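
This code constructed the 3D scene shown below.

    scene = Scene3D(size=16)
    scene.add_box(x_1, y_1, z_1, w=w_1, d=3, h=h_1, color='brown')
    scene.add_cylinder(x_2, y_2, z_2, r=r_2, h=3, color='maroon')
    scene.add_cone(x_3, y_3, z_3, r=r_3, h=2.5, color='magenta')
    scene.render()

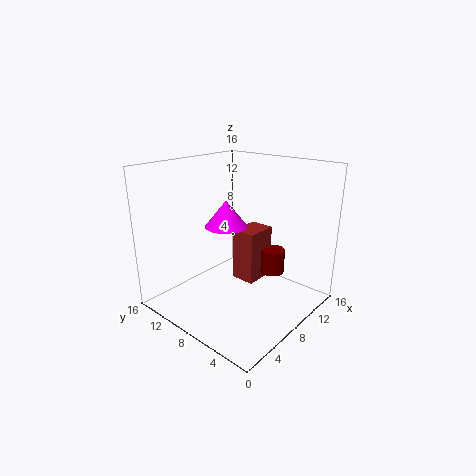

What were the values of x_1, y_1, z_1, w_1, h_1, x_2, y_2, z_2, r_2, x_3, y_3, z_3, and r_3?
x_1 = 10.5
y_1 = 8
z_1 = 1
w_1 = 4
h_1 = 6.5
x_2 = 13.5
y_2 = 7
z_2 = 2
r_2 = 1.5
x_3 = 4
y_3 = 6
z_3 = 11
r_3 = 2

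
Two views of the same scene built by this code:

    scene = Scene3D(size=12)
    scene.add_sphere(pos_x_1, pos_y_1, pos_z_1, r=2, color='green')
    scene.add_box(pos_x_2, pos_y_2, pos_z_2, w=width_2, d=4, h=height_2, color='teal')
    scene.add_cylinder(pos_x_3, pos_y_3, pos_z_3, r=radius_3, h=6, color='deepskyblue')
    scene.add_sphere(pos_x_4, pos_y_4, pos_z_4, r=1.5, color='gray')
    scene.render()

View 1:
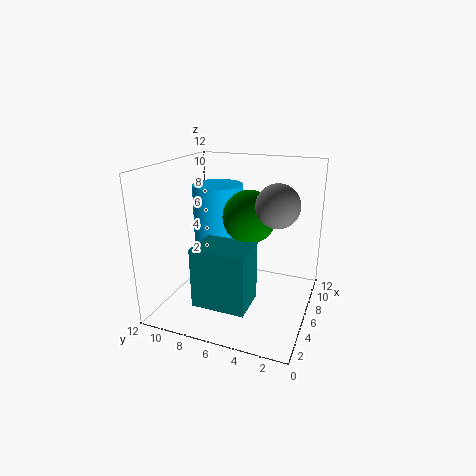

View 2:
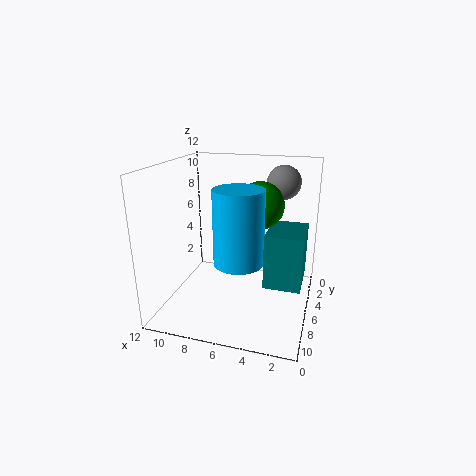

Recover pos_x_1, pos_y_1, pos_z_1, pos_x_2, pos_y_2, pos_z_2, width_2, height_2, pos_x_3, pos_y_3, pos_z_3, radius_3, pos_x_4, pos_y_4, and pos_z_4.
pos_x_1 = 4.5; pos_y_1 = 4.5; pos_z_1 = 8.5; pos_x_2 = 0.5; pos_y_2 = 3.5; pos_z_2 = 2.5; width_2 = 3; height_2 = 4.5; pos_x_3 = 5.5; pos_y_3 = 7.5; pos_z_3 = 4.5; radius_3 = 2; pos_x_4 = 3; pos_y_4 = 2; pos_z_4 = 10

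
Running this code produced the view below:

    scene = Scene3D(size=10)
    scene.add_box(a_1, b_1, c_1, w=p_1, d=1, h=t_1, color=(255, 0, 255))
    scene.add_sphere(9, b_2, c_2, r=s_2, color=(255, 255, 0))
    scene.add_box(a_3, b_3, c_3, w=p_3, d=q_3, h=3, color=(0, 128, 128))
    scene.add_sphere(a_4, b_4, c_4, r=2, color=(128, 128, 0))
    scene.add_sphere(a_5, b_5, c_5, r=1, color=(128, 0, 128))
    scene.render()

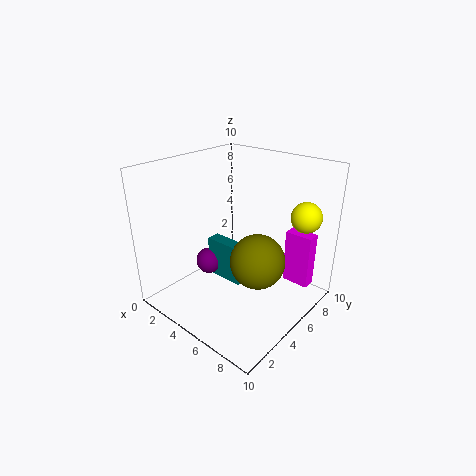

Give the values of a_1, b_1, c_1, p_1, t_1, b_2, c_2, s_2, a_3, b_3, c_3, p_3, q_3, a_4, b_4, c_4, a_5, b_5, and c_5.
a_1 = 7
b_1 = 8
c_1 = 1
p_1 = 2
t_1 = 4
b_2 = 7
c_2 = 7
s_2 = 1
a_3 = 2
b_3 = 5
c_3 = 1
p_3 = 3
q_3 = 1
a_4 = 6
b_4 = 6
c_4 = 3
a_5 = 2
b_5 = 5
c_5 = 2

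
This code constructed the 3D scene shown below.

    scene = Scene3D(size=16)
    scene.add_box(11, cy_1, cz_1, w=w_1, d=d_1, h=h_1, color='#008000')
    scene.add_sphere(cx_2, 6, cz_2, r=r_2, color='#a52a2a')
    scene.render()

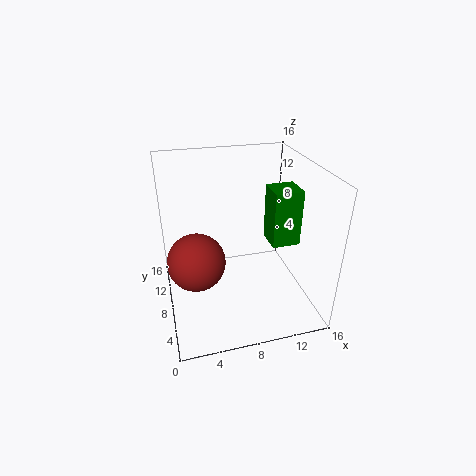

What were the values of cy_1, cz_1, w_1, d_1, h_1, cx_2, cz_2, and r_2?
cy_1 = 5, cz_1 = 8, w_1 = 3, d_1 = 3, h_1 = 6, cx_2 = 3, cz_2 = 7, r_2 = 3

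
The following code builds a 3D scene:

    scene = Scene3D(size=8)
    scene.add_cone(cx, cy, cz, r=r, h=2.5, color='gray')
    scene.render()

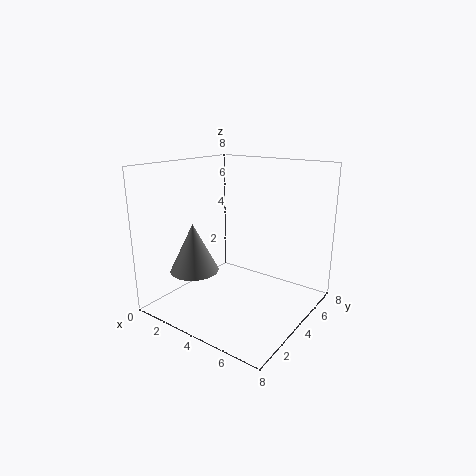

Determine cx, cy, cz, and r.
cx = 3; cy = 1.5; cz = 2.75; r = 1.25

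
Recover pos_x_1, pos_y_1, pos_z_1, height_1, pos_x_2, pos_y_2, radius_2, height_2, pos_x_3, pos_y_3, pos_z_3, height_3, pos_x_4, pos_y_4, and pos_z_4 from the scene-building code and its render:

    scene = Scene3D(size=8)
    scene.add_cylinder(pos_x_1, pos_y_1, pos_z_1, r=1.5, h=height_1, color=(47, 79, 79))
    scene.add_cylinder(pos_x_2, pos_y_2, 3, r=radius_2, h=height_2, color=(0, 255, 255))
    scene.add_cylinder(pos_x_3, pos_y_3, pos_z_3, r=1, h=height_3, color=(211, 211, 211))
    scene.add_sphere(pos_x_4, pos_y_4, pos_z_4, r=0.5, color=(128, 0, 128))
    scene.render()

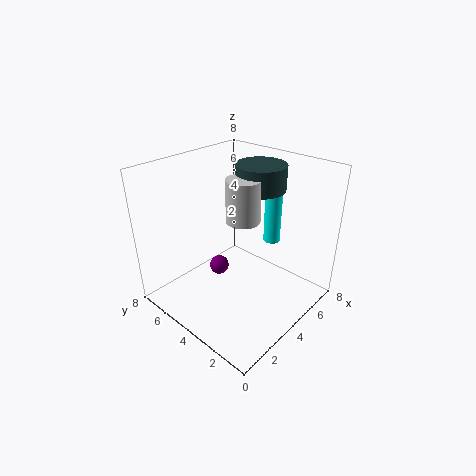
pos_x_1 = 6.5
pos_y_1 = 4.5
pos_z_1 = 6
height_1 = 1.5
pos_x_2 = 6.5
pos_y_2 = 3.5
radius_2 = 0.5
height_2 = 4
pos_x_3 = 5
pos_y_3 = 4.5
pos_z_3 = 4.5
height_3 = 2.5
pos_x_4 = 2.5
pos_y_4 = 4
pos_z_4 = 3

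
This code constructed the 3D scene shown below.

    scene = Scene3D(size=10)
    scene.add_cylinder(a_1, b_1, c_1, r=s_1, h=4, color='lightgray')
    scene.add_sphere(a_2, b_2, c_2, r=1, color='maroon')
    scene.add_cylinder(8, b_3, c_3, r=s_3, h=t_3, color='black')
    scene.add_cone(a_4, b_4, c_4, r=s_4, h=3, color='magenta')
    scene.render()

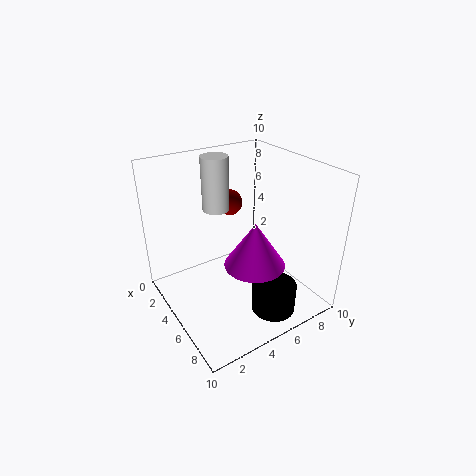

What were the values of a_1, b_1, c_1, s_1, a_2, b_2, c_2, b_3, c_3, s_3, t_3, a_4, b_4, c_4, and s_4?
a_1 = 2
b_1 = 5
c_1 = 6
s_1 = 1
a_2 = 1.5
b_2 = 6.5
c_2 = 6
b_3 = 6
c_3 = 0.5
s_3 = 1.5
t_3 = 2
a_4 = 7
b_4 = 5
c_4 = 4
s_4 = 2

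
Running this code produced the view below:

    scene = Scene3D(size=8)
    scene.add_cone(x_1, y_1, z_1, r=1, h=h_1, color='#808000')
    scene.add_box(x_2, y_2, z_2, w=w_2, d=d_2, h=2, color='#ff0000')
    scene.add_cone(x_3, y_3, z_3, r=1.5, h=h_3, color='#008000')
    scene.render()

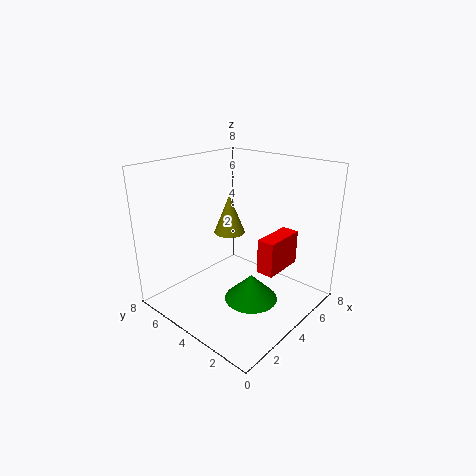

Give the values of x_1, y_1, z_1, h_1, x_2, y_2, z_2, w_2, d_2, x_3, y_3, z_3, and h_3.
x_1 = 6
y_1 = 6.5
z_1 = 3
h_1 = 2.5
x_2 = 4.5
y_2 = 2
z_2 = 2
w_2 = 2.5
d_2 = 1
x_3 = 4
y_3 = 3
z_3 = 0.5
h_3 = 1.5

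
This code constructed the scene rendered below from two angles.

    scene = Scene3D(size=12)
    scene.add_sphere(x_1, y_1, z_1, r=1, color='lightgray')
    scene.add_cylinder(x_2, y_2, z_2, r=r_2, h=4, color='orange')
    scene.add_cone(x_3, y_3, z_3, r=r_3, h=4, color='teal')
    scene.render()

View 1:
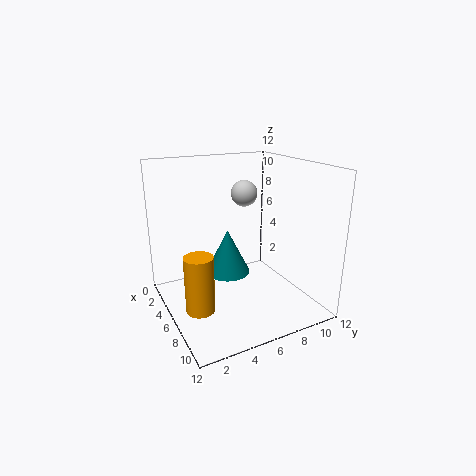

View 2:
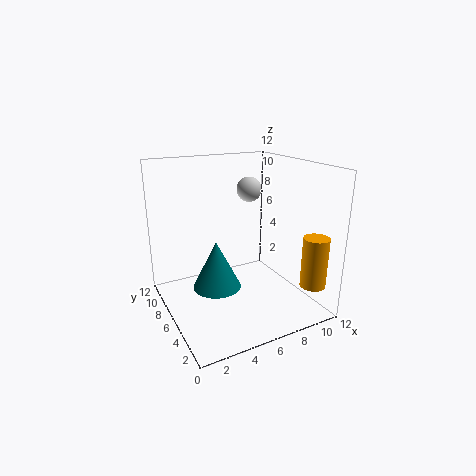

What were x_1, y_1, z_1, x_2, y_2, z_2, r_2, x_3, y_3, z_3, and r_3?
x_1 = 7, y_1 = 6, z_1 = 10, x_2 = 10, y_2 = 1, z_2 = 3, r_2 = 1, x_3 = 4, y_3 = 6, z_3 = 2, r_3 = 2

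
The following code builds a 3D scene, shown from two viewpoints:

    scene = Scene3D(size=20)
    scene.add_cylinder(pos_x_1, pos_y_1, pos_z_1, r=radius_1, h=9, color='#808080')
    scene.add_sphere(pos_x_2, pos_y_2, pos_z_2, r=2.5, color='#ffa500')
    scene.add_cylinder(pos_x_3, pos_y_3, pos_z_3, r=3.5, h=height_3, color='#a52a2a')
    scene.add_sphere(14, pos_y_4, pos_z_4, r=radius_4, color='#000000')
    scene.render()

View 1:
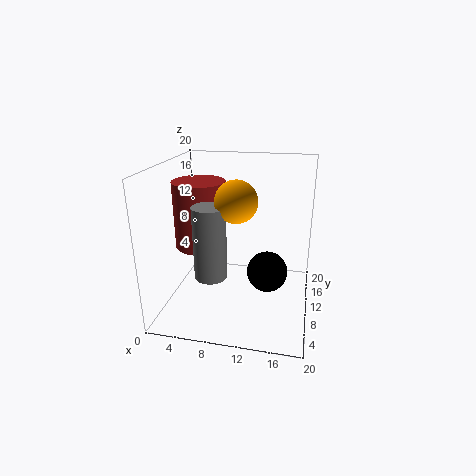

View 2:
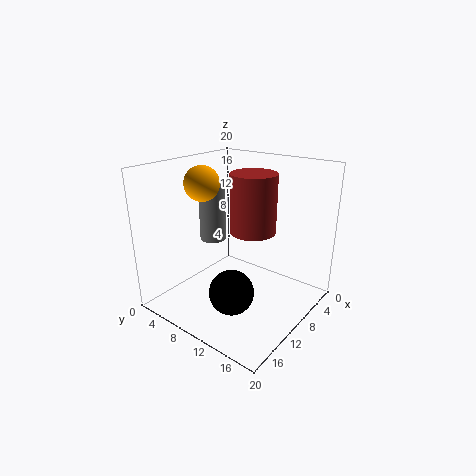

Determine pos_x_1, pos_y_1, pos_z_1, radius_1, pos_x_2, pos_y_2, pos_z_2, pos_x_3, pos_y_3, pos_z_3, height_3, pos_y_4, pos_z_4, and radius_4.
pos_x_1 = 8
pos_y_1 = 3.5
pos_z_1 = 7.5
radius_1 = 2
pos_x_2 = 11
pos_y_2 = 4.5
pos_z_2 = 17
pos_x_3 = 5
pos_y_3 = 9
pos_z_3 = 9
height_3 = 9
pos_y_4 = 12
pos_z_4 = 4
radius_4 = 3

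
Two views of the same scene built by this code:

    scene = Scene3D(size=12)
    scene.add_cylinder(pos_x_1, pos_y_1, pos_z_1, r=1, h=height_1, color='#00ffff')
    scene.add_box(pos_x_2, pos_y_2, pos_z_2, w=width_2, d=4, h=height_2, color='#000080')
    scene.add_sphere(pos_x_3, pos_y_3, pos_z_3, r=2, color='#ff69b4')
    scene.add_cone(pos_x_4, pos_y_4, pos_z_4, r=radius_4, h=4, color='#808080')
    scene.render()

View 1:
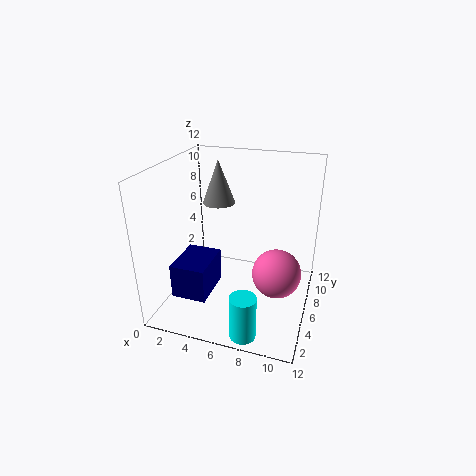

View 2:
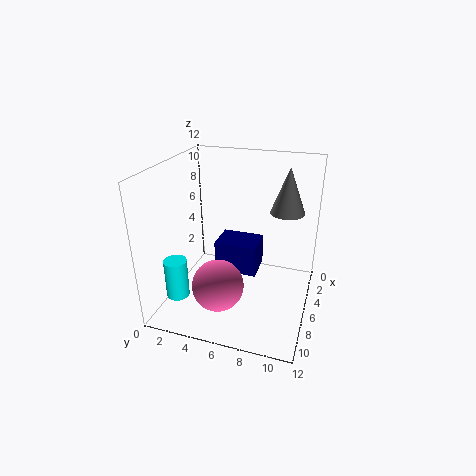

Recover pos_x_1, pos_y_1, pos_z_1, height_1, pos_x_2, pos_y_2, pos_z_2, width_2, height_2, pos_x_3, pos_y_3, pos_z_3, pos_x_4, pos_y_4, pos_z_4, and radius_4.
pos_x_1 = 8, pos_y_1 = 1, pos_z_1 = 0.5, height_1 = 3.5, pos_x_2 = 1, pos_y_2 = 3, pos_z_2 = 1, width_2 = 3, height_2 = 3, pos_x_3 = 9.5, pos_y_3 = 5.5, pos_z_3 = 3.5, pos_x_4 = 3, pos_y_4 = 9.5, pos_z_4 = 7.5, radius_4 = 1.5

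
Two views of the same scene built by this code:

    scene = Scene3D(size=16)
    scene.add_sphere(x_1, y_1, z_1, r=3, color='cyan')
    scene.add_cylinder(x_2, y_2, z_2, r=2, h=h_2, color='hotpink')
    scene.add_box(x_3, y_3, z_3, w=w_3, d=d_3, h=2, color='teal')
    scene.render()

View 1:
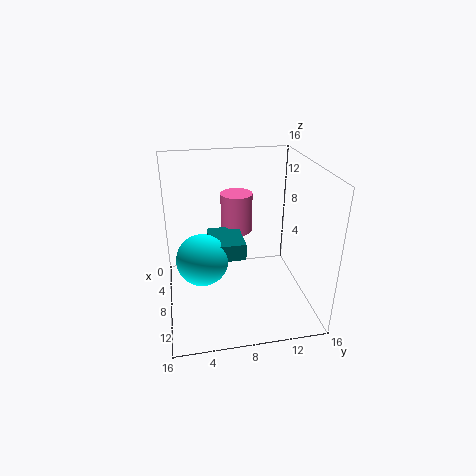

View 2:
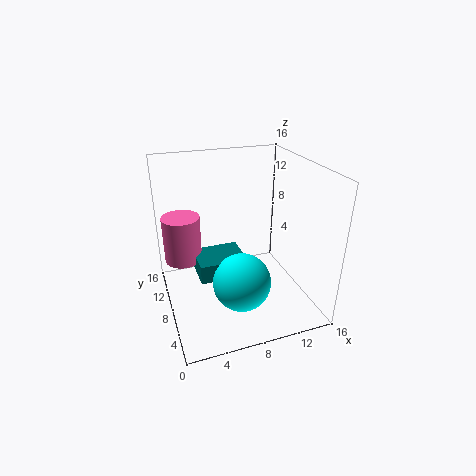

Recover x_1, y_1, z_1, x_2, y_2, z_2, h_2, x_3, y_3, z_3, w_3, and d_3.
x_1 = 7, y_1 = 4, z_1 = 5, x_2 = 2, y_2 = 9, z_2 = 6, h_2 = 5, x_3 = 3, y_3 = 5, z_3 = 5, w_3 = 5, d_3 = 4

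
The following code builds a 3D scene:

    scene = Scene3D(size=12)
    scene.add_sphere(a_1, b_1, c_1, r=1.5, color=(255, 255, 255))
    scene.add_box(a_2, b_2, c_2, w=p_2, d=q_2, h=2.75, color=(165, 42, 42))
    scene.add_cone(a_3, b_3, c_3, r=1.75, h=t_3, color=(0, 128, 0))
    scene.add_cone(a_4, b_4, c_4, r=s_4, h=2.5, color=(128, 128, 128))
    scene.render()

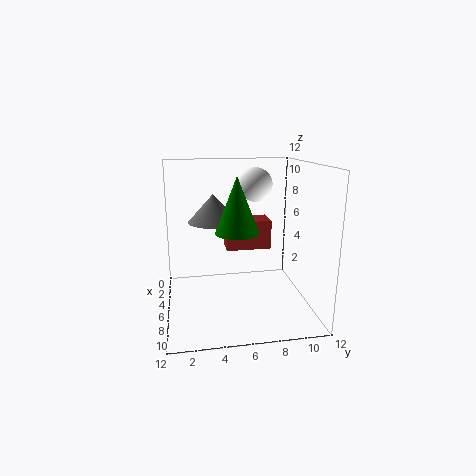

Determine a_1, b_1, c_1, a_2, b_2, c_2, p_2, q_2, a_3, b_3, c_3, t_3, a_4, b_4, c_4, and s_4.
a_1 = 3.5
b_1 = 8
c_1 = 10
a_2 = 0.5
b_2 = 5.5
c_2 = 3.75
p_2 = 2.5
q_2 = 4.25
a_3 = 7
b_3 = 5.75
c_3 = 6.75
t_3 = 4.5
a_4 = 3.25
b_4 = 4.25
c_4 = 6.75
s_4 = 2.25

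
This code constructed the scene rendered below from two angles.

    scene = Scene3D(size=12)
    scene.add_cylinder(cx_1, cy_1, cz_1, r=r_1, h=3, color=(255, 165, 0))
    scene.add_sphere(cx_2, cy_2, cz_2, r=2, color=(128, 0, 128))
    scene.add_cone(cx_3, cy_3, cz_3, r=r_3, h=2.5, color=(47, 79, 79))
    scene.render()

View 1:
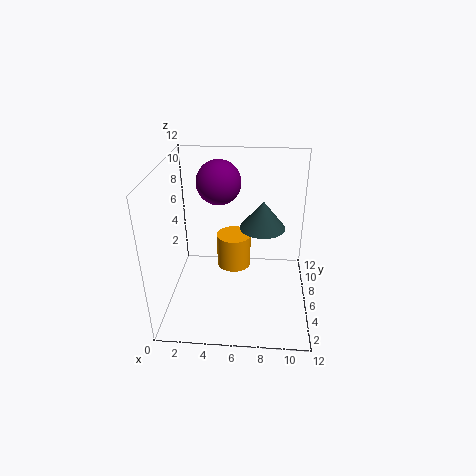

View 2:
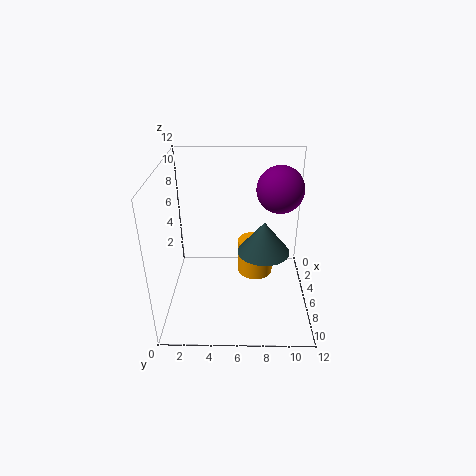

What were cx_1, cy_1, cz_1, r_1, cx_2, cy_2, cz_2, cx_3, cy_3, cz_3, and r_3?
cx_1 = 5.5, cy_1 = 7.5, cz_1 = 2.5, r_1 = 1.5, cx_2 = 4, cy_2 = 9.5, cz_2 = 9.5, cx_3 = 8, cy_3 = 8, cz_3 = 6, r_3 = 2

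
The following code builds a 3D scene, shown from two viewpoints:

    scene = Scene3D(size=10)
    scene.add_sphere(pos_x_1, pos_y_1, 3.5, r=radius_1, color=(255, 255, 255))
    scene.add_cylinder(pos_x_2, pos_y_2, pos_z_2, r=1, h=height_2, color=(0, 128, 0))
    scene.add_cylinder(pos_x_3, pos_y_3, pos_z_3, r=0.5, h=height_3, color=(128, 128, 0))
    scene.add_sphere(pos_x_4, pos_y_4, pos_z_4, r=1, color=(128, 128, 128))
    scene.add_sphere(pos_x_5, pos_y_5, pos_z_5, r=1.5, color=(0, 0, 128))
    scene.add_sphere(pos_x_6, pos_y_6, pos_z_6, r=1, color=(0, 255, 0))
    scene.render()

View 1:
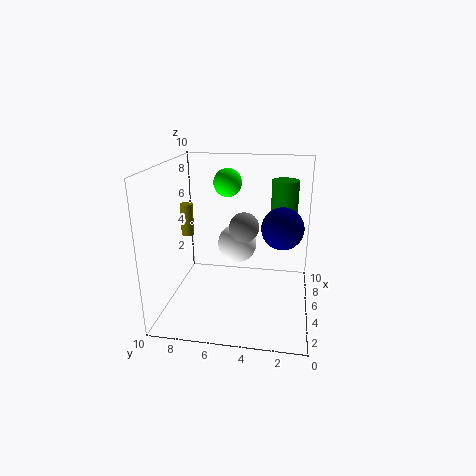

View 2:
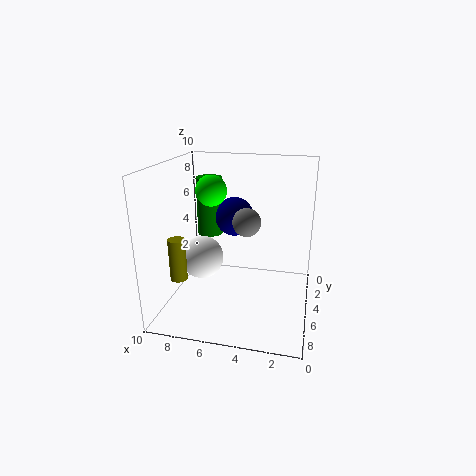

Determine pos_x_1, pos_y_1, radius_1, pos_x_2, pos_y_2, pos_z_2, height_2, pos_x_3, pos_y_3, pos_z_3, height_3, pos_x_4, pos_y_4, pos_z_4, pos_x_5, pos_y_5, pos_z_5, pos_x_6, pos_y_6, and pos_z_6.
pos_x_1 = 7.5
pos_y_1 = 5.5
radius_1 = 1.5
pos_x_2 = 8
pos_y_2 = 2
pos_z_2 = 4
height_2 = 4.5
pos_x_3 = 7.5
pos_y_3 = 9.5
pos_z_3 = 4
height_3 = 2.5
pos_x_4 = 4.5
pos_y_4 = 4.5
pos_z_4 = 6
pos_x_5 = 6
pos_y_5 = 2
pos_z_5 = 5.5
pos_x_6 = 6.5
pos_y_6 = 6
pos_z_6 = 8.5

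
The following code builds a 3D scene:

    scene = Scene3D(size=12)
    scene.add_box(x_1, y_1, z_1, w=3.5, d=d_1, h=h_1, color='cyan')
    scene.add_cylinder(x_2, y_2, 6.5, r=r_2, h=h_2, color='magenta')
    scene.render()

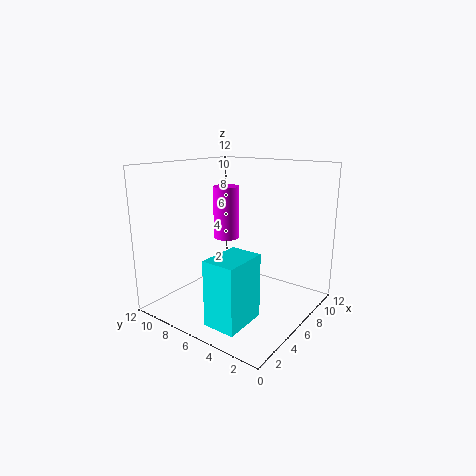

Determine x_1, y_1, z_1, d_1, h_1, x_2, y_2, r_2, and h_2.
x_1 = 0.5
y_1 = 2.5
z_1 = 1
d_1 = 2.5
h_1 = 5
x_2 = 4.5
y_2 = 6
r_2 = 1
h_2 = 4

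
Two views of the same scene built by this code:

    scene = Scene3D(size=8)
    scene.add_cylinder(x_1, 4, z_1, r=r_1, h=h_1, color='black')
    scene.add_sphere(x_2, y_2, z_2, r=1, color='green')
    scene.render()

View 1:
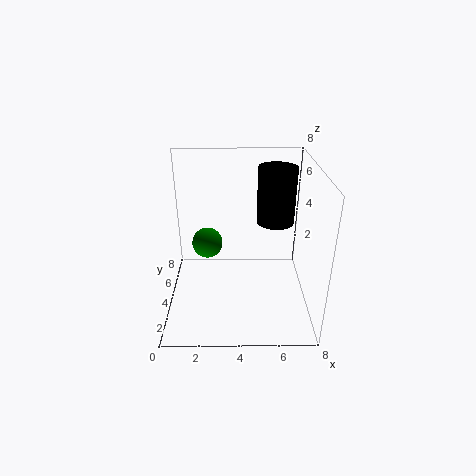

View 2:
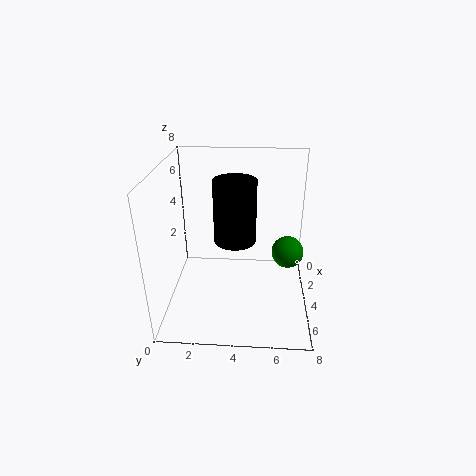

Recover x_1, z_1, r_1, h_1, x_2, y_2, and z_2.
x_1 = 6
z_1 = 5
r_1 = 1
h_1 = 3
x_2 = 2
y_2 = 7
z_2 = 2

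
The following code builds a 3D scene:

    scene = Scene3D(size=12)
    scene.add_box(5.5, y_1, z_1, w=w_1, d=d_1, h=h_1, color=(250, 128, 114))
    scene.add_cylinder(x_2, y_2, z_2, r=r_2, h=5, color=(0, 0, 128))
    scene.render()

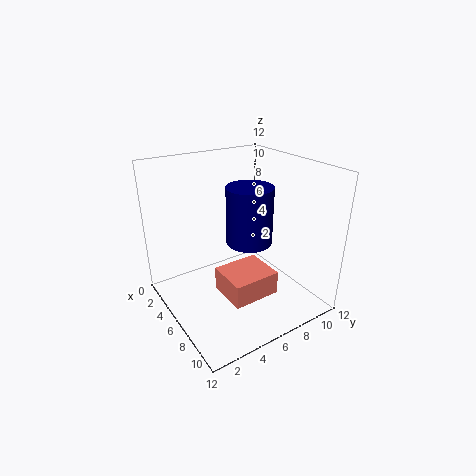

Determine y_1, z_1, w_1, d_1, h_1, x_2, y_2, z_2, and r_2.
y_1 = 4, z_1 = 1.5, w_1 = 3.5, d_1 = 4, h_1 = 2, x_2 = 5.5, y_2 = 7.5, z_2 = 5, r_2 = 2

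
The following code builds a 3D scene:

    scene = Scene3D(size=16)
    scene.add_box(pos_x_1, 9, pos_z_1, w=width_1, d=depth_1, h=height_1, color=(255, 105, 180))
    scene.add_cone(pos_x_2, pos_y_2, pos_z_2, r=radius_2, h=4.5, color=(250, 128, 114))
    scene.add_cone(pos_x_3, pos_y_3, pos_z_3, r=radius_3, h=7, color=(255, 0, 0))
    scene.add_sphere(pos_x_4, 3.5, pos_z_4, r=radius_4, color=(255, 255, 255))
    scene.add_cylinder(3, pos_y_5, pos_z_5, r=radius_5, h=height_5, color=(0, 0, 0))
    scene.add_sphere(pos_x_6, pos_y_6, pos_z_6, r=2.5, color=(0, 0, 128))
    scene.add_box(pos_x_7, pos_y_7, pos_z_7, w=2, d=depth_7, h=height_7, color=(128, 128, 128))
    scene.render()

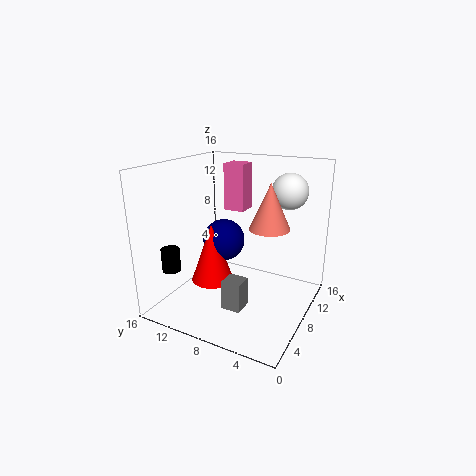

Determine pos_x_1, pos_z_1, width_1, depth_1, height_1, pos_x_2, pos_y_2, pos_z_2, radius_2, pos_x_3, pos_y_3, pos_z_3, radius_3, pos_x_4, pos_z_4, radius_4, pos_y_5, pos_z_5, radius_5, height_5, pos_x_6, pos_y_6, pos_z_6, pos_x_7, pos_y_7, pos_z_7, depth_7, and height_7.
pos_x_1 = 11; pos_z_1 = 10; width_1 = 2.5; depth_1 = 2.5; height_1 = 5.5; pos_x_2 = 6; pos_y_2 = 3.5; pos_z_2 = 10.5; radius_2 = 2; pos_x_3 = 8; pos_y_3 = 11.5; pos_z_3 = 2; radius_3 = 2.5; pos_x_4 = 11.5; pos_z_4 = 13; radius_4 = 2; pos_y_5 = 13.5; pos_z_5 = 5; radius_5 = 1; height_5 = 2.5; pos_x_6 = 10; pos_y_6 = 11; pos_z_6 = 6.5; pos_x_7 = 2.5; pos_y_7 = 5; pos_z_7 = 2.5; depth_7 = 2; height_7 = 3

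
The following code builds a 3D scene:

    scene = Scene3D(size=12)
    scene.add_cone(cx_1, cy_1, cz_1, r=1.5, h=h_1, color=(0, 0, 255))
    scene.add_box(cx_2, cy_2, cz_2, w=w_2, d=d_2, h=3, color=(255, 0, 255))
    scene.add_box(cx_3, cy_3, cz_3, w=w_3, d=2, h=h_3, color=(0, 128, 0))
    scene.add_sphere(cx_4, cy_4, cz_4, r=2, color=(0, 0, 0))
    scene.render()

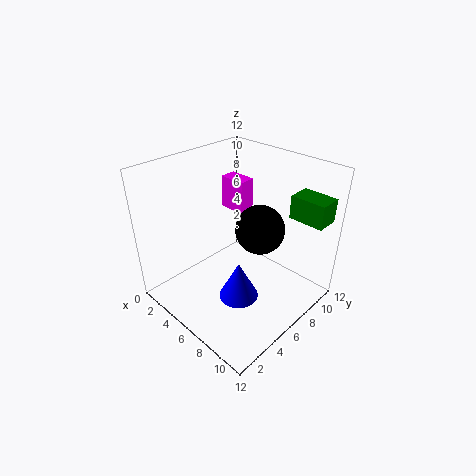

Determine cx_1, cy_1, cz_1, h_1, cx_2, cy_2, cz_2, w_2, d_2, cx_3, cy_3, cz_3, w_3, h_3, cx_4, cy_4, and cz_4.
cx_1 = 8.5
cy_1 = 3.5
cz_1 = 3
h_1 = 3
cx_2 = 1.5
cy_2 = 8.5
cz_2 = 6.5
w_2 = 2.5
d_2 = 1.5
cx_3 = 8.5
cy_3 = 9.5
cz_3 = 7.5
w_3 = 3
h_3 = 2
cx_4 = 7.5
cy_4 = 7
cz_4 = 7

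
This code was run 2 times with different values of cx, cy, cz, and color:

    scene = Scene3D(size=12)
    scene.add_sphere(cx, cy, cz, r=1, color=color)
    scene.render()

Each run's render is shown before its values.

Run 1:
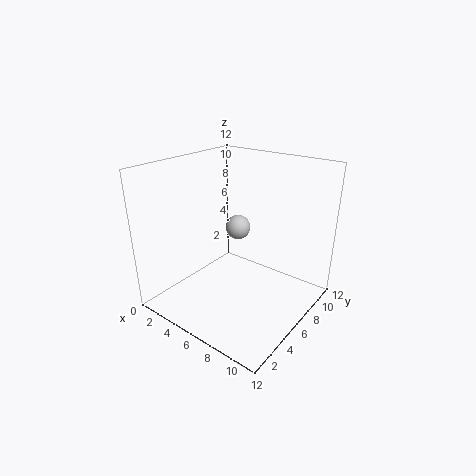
cx = 6; cy = 6; cz = 7; color = 'lightgray'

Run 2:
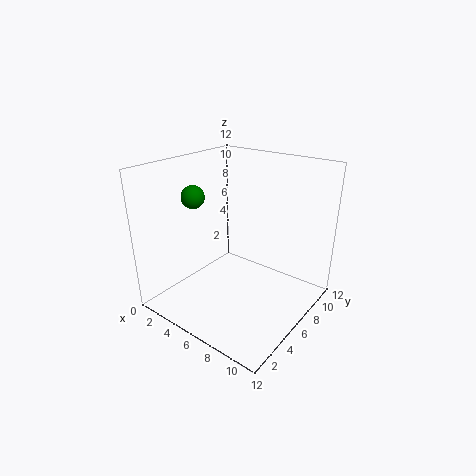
cx = 2; cy = 5; cz = 9; color = 'green'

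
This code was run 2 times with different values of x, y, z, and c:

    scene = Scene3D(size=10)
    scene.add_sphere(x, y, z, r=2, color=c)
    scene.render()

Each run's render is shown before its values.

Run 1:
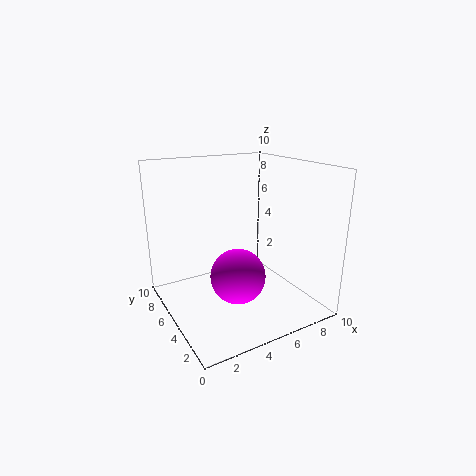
x = 5; y = 5; z = 2; c = 'magenta'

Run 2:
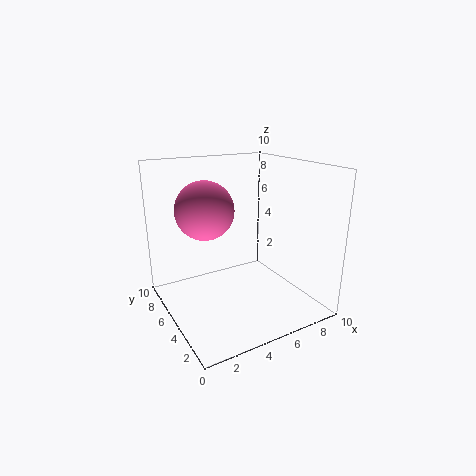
x = 3; y = 6; z = 7; c = 'hotpink'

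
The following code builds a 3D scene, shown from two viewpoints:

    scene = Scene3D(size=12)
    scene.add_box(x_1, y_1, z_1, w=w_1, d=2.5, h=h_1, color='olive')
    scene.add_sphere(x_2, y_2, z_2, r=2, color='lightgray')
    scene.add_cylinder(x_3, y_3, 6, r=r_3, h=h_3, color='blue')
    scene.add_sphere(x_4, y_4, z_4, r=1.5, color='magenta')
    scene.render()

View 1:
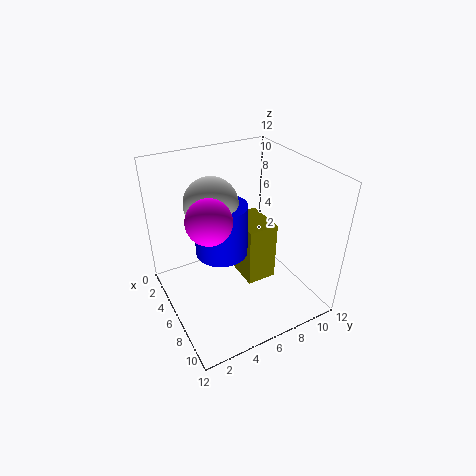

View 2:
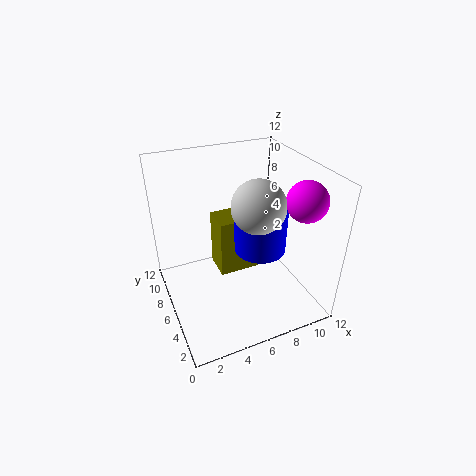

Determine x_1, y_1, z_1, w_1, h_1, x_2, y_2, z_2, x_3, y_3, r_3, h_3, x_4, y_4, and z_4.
x_1 = 4.5; y_1 = 6; z_1 = 2.5; w_1 = 3.5; h_1 = 5; x_2 = 6.5; y_2 = 3.5; z_2 = 10; x_3 = 7; y_3 = 4; r_3 = 2; h_3 = 4; x_4 = 9.5; y_4 = 2; z_4 = 10.5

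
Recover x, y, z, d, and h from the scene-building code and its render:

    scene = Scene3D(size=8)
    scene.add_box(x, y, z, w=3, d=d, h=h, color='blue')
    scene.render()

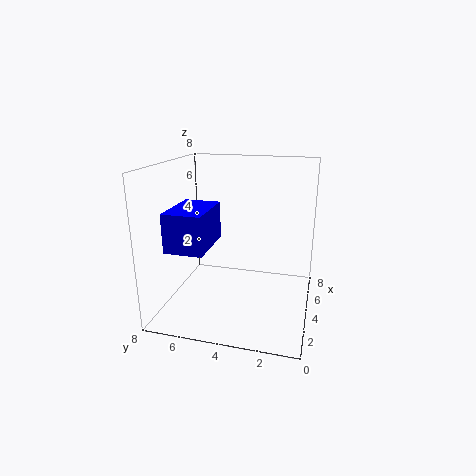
x = 1
y = 5
z = 4
d = 2
h = 2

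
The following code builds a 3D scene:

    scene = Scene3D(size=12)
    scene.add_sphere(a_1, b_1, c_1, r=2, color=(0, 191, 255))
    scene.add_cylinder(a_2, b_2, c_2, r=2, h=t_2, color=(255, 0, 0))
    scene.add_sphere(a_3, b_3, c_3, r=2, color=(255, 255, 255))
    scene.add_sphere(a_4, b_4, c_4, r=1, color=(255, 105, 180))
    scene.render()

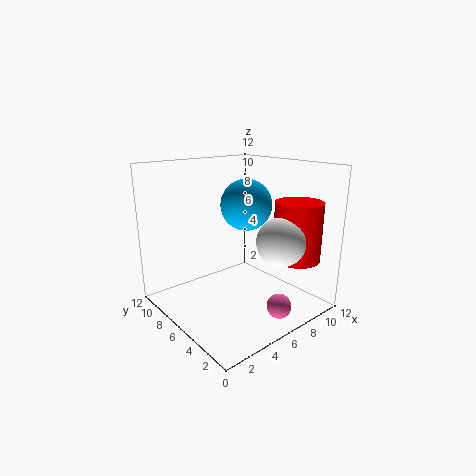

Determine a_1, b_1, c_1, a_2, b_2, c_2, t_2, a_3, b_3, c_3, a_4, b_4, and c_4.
a_1 = 6, b_1 = 5, c_1 = 9, a_2 = 10, b_2 = 3, c_2 = 4, t_2 = 5, a_3 = 8, b_3 = 3, c_3 = 6, a_4 = 7, b_4 = 2, c_4 = 1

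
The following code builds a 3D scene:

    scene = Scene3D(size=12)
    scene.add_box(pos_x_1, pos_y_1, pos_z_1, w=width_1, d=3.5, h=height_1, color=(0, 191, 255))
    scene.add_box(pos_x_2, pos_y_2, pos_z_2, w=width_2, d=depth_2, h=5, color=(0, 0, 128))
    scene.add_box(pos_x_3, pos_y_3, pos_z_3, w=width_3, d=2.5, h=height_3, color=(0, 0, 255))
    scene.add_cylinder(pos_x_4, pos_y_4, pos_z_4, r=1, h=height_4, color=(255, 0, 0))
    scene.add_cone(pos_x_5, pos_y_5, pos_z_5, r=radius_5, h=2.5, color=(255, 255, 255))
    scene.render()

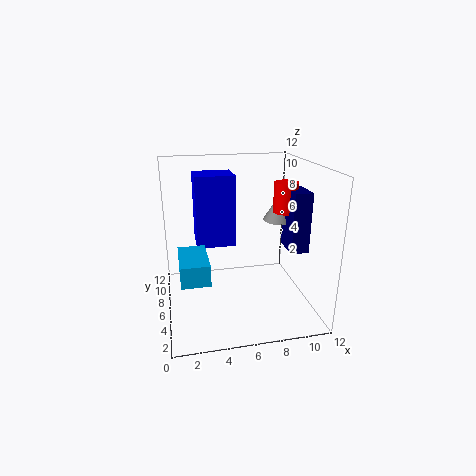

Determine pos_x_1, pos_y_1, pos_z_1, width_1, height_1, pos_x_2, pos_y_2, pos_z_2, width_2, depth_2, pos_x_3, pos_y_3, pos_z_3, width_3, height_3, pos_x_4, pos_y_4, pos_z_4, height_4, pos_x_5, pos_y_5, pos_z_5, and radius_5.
pos_x_1 = 1
pos_y_1 = 0.5
pos_z_1 = 5
width_1 = 2
height_1 = 1.5
pos_x_2 = 10
pos_y_2 = 4
pos_z_2 = 5
width_2 = 1.5
depth_2 = 2.5
pos_x_3 = 2.5
pos_y_3 = 4.5
pos_z_3 = 6
width_3 = 3
height_3 = 5.5
pos_x_4 = 10
pos_y_4 = 6
pos_z_4 = 8
height_4 = 2.5
pos_x_5 = 10
pos_y_5 = 7
pos_z_5 = 7
radius_5 = 1.5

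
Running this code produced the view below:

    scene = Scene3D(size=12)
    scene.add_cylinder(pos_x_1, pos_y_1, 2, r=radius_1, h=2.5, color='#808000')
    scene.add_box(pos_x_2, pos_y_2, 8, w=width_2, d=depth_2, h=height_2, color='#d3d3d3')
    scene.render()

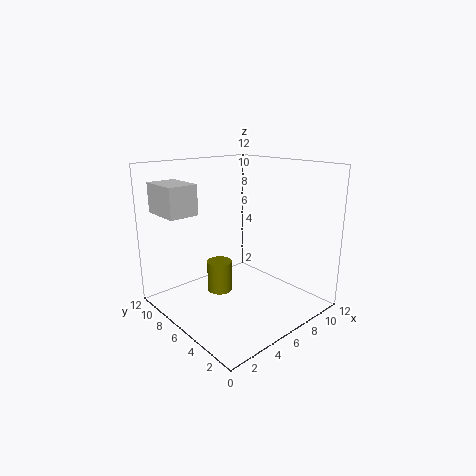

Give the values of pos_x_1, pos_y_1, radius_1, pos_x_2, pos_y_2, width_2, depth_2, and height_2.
pos_x_1 = 4, pos_y_1 = 6, radius_1 = 1, pos_x_2 = 1, pos_y_2 = 8, width_2 = 2.5, depth_2 = 3.5, height_2 = 2.5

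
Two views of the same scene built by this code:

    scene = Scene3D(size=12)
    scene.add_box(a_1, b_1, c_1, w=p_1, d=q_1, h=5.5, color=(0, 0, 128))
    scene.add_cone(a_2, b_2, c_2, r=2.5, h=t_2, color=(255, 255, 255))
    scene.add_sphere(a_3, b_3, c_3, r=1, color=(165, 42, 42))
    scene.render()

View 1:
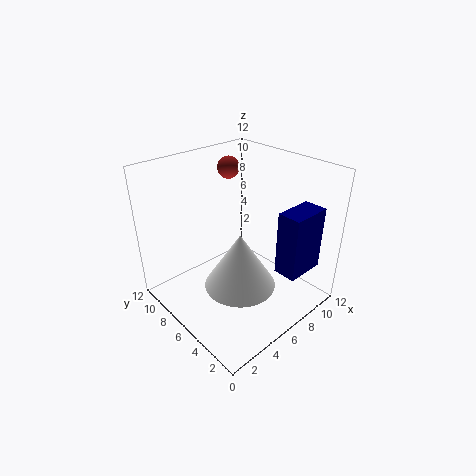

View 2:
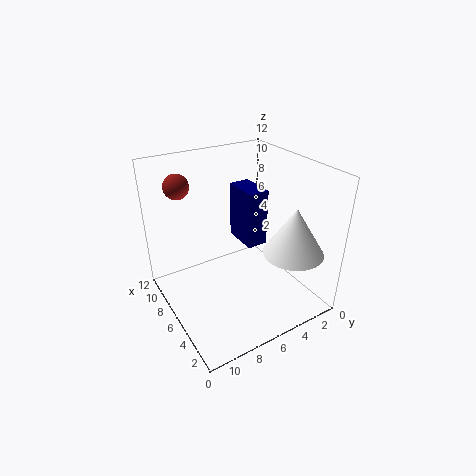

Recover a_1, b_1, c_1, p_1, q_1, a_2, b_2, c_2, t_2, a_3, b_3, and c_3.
a_1 = 8
b_1 = 1.5
c_1 = 3
p_1 = 3.5
q_1 = 2
a_2 = 3
b_2 = 2.5
c_2 = 5
t_2 = 4
a_3 = 8.5
b_3 = 10
c_3 = 10.5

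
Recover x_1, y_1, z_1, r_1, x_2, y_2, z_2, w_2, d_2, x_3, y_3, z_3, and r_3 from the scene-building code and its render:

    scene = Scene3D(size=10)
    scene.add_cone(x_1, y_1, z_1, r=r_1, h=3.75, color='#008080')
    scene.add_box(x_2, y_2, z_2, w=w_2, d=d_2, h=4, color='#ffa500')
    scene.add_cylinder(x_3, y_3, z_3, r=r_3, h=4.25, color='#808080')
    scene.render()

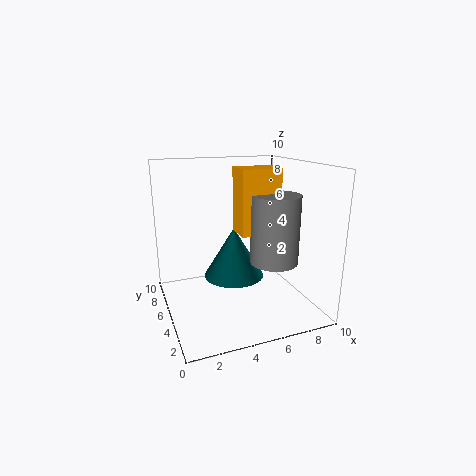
x_1 = 5.25
y_1 = 6.5
z_1 = 1.5
r_1 = 2.25
x_2 = 4.25
y_2 = 2.25
z_2 = 6
w_2 = 2.5
d_2 = 1.75
x_3 = 6.25
y_3 = 2
z_3 = 4.25
r_3 = 1.5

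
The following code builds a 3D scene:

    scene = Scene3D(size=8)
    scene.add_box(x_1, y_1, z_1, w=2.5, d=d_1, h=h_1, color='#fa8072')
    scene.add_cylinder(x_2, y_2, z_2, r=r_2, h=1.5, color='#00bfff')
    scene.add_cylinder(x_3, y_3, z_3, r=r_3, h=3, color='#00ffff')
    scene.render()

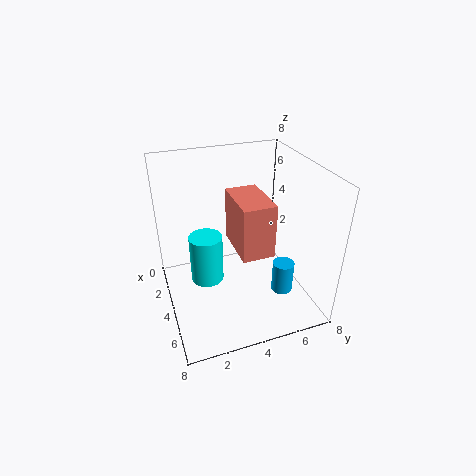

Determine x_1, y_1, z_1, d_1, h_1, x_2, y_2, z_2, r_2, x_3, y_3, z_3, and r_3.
x_1 = 5
y_1 = 3
z_1 = 5
d_1 = 1.5
h_1 = 2.5
x_2 = 7.5
y_2 = 5
z_2 = 3
r_2 = 0.5
x_3 = 2.5
y_3 = 2.5
z_3 = 0.5
r_3 = 1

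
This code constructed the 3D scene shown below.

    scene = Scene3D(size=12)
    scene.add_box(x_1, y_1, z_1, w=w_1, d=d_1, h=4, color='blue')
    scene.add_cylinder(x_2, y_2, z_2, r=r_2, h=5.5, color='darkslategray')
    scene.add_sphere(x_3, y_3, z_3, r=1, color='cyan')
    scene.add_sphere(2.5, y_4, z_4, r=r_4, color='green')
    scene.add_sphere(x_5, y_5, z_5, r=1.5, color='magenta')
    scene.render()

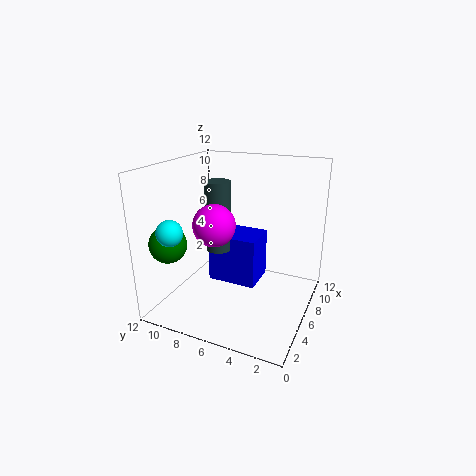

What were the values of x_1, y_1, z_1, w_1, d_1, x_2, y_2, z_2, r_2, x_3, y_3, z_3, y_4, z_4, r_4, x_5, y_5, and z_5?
x_1 = 4.5, y_1 = 4, z_1 = 2.5, w_1 = 3, d_1 = 4, x_2 = 4.5, y_2 = 7, z_2 = 5.5, r_2 = 1, x_3 = 1.5, y_3 = 9.5, z_3 = 7.5, y_4 = 10.5, z_4 = 6, r_4 = 1.5, x_5 = 2, y_5 = 6, z_5 = 8.5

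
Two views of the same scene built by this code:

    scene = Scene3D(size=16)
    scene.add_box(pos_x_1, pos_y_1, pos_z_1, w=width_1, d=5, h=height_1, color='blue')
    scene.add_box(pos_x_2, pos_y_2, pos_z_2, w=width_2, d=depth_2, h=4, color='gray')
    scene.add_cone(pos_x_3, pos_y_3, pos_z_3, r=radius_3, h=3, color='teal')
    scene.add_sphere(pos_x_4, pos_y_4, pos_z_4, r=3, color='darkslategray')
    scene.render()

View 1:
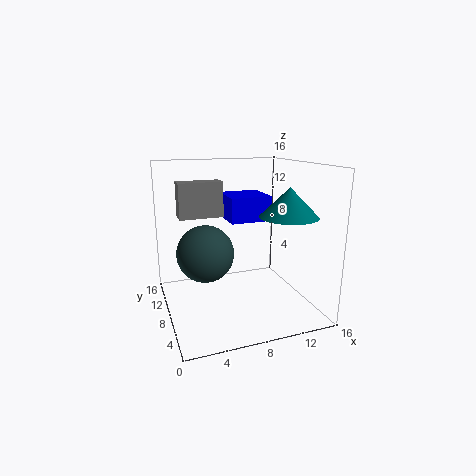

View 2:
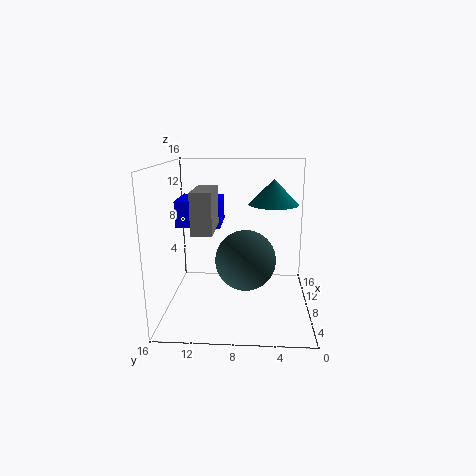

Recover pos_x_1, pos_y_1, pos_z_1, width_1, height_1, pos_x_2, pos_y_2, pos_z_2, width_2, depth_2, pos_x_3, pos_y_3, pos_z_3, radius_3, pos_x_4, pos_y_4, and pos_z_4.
pos_x_1 = 8, pos_y_1 = 10, pos_z_1 = 9, width_1 = 5, height_1 = 3, pos_x_2 = 2, pos_y_2 = 10, pos_z_2 = 10, width_2 = 5, depth_2 = 2, pos_x_3 = 12, pos_y_3 = 4, pos_z_3 = 11, radius_3 = 3, pos_x_4 = 4, pos_y_4 = 7, pos_z_4 = 7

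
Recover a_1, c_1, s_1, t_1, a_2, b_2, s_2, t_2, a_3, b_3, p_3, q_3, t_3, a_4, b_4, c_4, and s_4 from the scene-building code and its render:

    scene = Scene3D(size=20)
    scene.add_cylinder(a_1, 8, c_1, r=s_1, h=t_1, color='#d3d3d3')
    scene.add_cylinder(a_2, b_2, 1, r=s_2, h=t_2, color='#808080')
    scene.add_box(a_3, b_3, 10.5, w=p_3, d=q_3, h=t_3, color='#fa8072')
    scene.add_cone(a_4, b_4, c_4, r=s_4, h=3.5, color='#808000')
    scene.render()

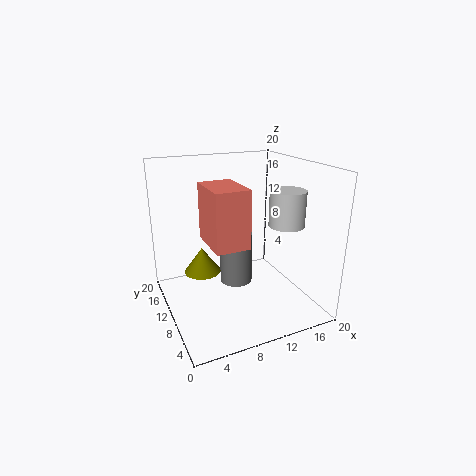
a_1 = 16.5, c_1 = 11.5, s_1 = 2.5, t_1 = 5, a_2 = 11.5, b_2 = 14, s_2 = 2.5, t_2 = 8, a_3 = 5, b_3 = 5, p_3 = 4.5, q_3 = 6.5, t_3 = 7.5, a_4 = 5, b_4 = 11, c_4 = 5.5, s_4 = 2.5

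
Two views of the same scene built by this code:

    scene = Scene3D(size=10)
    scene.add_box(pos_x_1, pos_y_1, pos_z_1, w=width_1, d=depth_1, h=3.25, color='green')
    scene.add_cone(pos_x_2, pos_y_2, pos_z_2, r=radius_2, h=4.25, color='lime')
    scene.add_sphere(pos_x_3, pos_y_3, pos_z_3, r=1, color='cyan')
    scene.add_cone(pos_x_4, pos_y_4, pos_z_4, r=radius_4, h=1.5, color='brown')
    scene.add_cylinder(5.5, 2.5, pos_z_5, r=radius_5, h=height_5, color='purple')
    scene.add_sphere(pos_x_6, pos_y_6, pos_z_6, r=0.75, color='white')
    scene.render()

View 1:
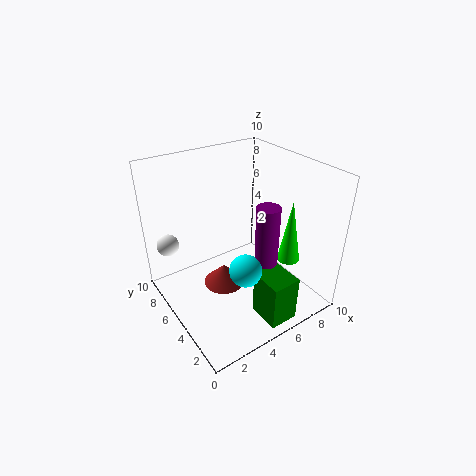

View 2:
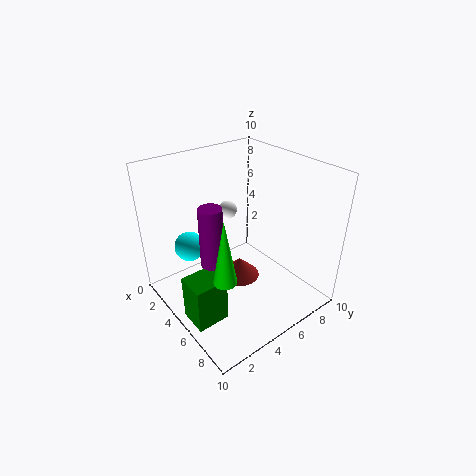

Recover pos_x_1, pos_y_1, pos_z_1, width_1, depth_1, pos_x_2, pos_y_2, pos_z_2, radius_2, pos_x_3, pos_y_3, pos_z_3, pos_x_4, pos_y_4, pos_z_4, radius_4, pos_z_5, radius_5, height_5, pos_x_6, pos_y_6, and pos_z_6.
pos_x_1 = 4.75; pos_y_1 = 0.5; pos_z_1 = 0.25; width_1 = 2; depth_1 = 2.25; pos_x_2 = 7.25; pos_y_2 = 2.25; pos_z_2 = 4; radius_2 = 0.75; pos_x_3 = 3.5; pos_y_3 = 2; pos_z_3 = 4.75; pos_x_4 = 4.25; pos_y_4 = 5.75; pos_z_4 = 1; radius_4 = 1.5; pos_z_5 = 4.25; radius_5 = 0.75; height_5 = 4; pos_x_6 = 0.75; pos_y_6 = 7.25; pos_z_6 = 4.75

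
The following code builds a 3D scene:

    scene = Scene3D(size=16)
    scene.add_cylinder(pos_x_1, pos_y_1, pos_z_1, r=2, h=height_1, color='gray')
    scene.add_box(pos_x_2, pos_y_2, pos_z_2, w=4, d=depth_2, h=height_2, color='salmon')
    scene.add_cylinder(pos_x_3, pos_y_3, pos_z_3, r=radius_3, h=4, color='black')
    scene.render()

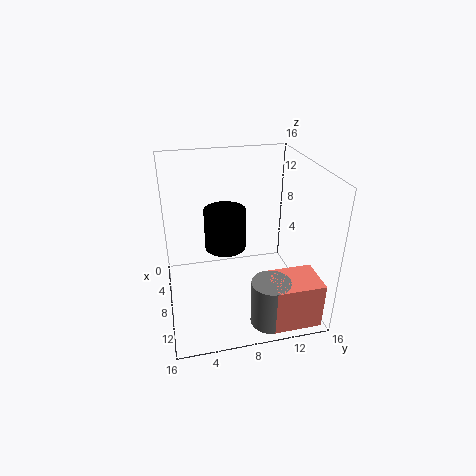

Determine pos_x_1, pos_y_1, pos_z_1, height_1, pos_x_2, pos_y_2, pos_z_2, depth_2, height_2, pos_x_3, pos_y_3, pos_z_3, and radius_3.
pos_x_1 = 14, pos_y_1 = 10, pos_z_1 = 1, height_1 = 5, pos_x_2 = 12, pos_y_2 = 10, pos_z_2 = 1, depth_2 = 5, height_2 = 5, pos_x_3 = 11, pos_y_3 = 6, pos_z_3 = 9, radius_3 = 2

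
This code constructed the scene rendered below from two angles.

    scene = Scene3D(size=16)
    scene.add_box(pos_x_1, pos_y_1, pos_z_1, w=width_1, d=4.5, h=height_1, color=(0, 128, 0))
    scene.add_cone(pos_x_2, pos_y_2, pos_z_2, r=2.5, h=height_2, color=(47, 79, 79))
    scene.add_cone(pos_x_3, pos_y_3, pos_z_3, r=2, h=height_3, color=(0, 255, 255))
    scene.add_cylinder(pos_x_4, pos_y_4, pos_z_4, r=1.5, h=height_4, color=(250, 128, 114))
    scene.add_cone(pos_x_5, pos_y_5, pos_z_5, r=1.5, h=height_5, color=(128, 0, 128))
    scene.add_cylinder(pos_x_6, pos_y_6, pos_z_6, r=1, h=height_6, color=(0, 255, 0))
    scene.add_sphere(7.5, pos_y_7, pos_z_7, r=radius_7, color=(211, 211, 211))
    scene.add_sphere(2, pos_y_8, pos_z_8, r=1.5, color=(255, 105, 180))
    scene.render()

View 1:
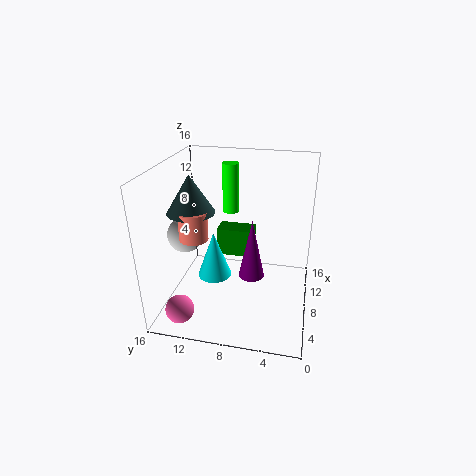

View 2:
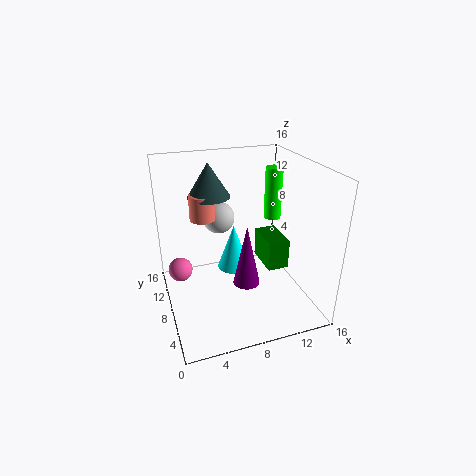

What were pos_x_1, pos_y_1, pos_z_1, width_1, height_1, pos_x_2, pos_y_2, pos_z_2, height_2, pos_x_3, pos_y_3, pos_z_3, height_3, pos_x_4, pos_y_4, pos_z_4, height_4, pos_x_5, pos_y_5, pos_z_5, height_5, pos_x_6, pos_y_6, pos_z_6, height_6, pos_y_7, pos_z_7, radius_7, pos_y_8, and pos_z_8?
pos_x_1 = 11.5; pos_y_1 = 7; pos_z_1 = 3.5; width_1 = 2.5; height_1 = 3.5; pos_x_2 = 6; pos_y_2 = 12.5; pos_z_2 = 11.5; height_2 = 4; pos_x_3 = 8.5; pos_y_3 = 11; pos_z_3 = 2.5; height_3 = 5.5; pos_x_4 = 5; pos_y_4 = 12; pos_z_4 = 9; height_4 = 3; pos_x_5 = 8.5; pos_y_5 = 6.5; pos_z_5 = 3; height_5 = 7; pos_x_6 = 13; pos_y_6 = 10; pos_z_6 = 9; height_6 = 6; pos_y_7 = 14; pos_z_7 = 8; radius_7 = 2; pos_y_8 = 13; pos_z_8 = 2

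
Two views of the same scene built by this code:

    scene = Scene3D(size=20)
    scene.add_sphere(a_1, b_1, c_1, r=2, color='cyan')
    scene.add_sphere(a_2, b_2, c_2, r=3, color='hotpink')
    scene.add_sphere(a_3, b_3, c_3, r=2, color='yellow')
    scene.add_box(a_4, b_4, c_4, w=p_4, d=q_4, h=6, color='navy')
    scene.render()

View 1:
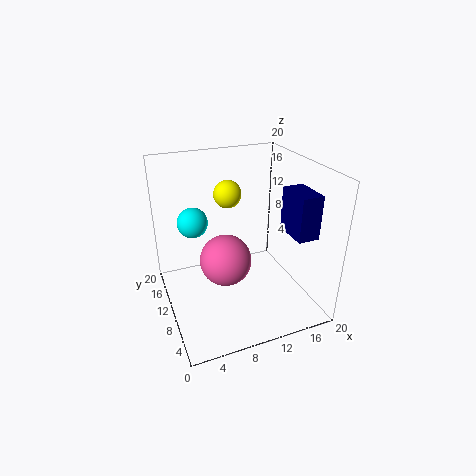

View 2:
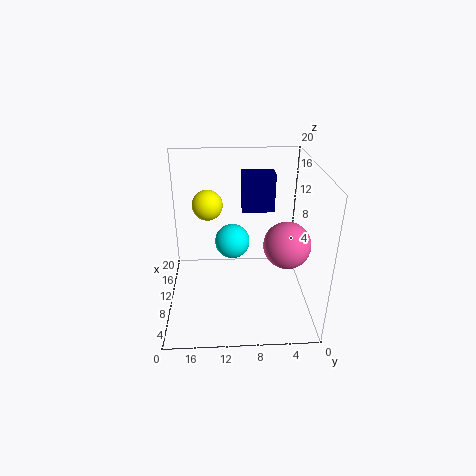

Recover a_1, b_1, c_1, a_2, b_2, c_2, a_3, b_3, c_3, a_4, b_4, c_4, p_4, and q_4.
a_1 = 4, b_1 = 11, c_1 = 13, a_2 = 6, b_2 = 4, c_2 = 11, a_3 = 10, b_3 = 14, c_3 = 15, a_4 = 16, b_4 = 4, c_4 = 11, p_4 = 3, q_4 = 5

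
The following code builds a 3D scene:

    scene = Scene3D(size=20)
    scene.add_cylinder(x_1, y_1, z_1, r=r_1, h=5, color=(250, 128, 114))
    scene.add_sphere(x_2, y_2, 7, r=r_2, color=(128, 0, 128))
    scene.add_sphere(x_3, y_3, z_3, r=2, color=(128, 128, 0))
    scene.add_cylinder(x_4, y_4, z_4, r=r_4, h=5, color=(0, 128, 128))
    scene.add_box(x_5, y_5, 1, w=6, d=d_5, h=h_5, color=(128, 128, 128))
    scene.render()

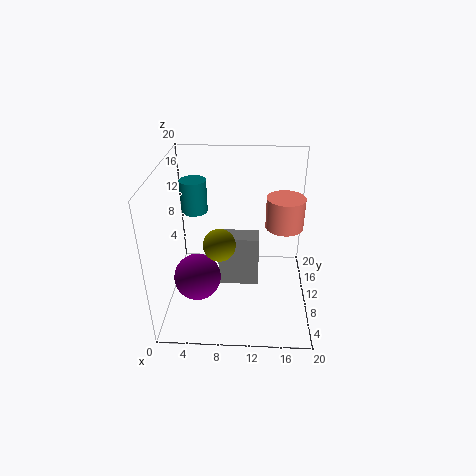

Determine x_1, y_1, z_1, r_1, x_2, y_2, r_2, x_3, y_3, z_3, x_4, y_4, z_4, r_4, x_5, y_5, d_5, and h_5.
x_1 = 17
y_1 = 17
z_1 = 8
r_1 = 3
x_2 = 5
y_2 = 5
r_2 = 3
x_3 = 8
y_3 = 5
z_3 = 12
x_4 = 3
y_4 = 16
z_4 = 11
r_4 = 2
x_5 = 7
y_5 = 11
d_5 = 3
h_5 = 8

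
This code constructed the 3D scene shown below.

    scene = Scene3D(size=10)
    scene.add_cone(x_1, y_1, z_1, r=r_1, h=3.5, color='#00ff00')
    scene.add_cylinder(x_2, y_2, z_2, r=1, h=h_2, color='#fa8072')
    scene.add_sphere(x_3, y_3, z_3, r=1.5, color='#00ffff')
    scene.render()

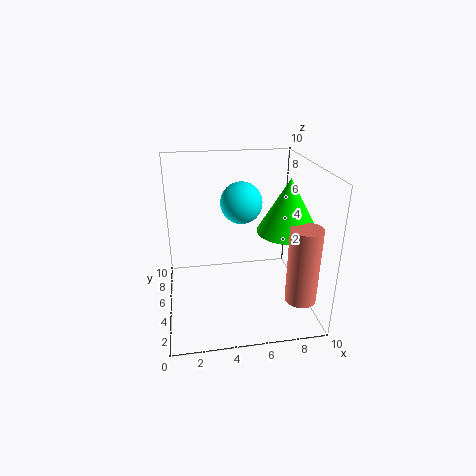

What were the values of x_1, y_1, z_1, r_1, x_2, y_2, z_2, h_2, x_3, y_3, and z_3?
x_1 = 8, y_1 = 3.5, z_1 = 6, r_1 = 2, x_2 = 8.5, y_2 = 1.5, z_2 = 2, h_2 = 5, x_3 = 5.5, y_3 = 6.5, z_3 = 7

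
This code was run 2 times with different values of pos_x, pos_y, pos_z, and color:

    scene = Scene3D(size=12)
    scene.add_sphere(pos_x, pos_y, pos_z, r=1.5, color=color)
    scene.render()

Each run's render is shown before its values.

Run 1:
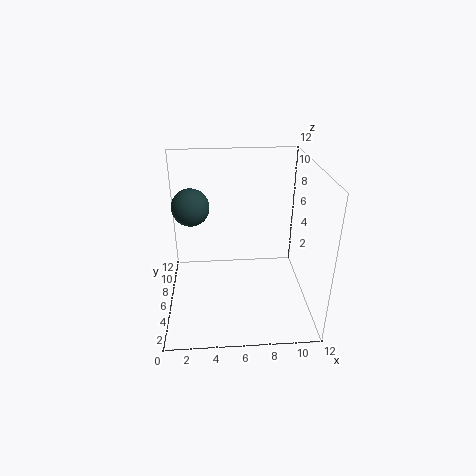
pos_x = 2.25; pos_y = 6.25; pos_z = 8.75; color = 'darkslategray'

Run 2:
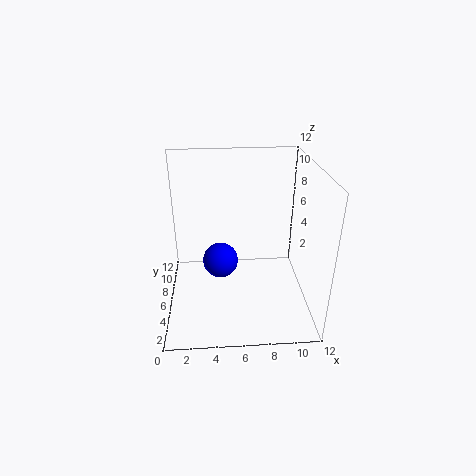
pos_x = 4.5; pos_y = 6.25; pos_z = 3.75; color = 'blue'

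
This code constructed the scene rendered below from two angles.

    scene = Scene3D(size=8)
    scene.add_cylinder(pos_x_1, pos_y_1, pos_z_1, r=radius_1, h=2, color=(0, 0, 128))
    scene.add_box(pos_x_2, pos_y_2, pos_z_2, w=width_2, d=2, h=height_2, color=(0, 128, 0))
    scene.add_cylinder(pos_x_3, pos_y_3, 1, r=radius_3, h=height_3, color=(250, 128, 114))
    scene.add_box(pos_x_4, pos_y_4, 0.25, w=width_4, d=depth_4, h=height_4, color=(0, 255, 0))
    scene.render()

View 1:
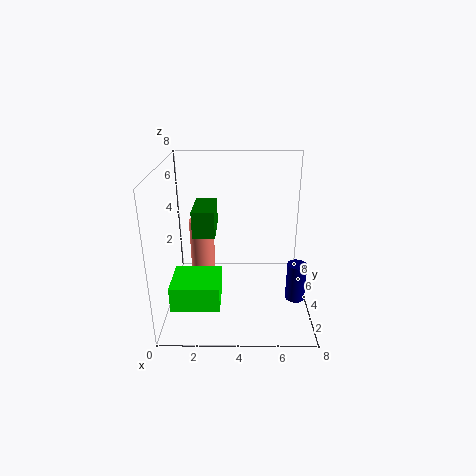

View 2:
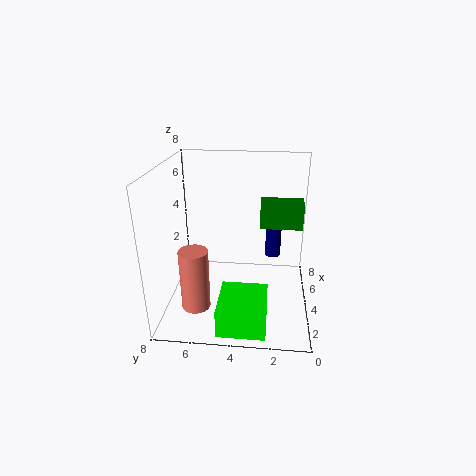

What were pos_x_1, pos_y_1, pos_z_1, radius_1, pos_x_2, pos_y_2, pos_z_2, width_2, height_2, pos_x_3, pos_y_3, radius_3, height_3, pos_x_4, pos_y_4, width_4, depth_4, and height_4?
pos_x_1 = 7
pos_y_1 = 2
pos_z_1 = 1.5
radius_1 = 0.5
pos_x_2 = 2
pos_y_2 = 0.75
pos_z_2 = 5.5
width_2 = 1
height_2 = 1.25
pos_x_3 = 1.75
pos_y_3 = 6
radius_3 = 0.75
height_3 = 3.25
pos_x_4 = 0.25
pos_y_4 = 2.25
width_4 = 2.75
depth_4 = 2.5
height_4 = 1.5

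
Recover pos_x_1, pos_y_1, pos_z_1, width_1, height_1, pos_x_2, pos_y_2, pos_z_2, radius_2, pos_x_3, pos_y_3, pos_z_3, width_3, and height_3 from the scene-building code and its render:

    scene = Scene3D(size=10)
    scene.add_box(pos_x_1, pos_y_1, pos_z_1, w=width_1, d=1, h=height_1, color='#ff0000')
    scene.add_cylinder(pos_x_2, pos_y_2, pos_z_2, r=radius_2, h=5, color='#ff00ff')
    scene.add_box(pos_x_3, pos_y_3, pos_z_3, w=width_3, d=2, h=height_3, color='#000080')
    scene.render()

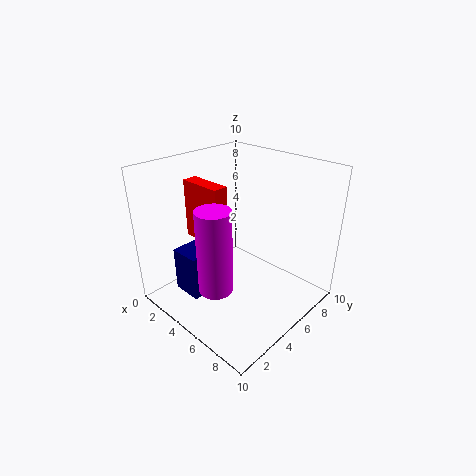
pos_x_1 = 2
pos_y_1 = 3
pos_z_1 = 5
width_1 = 3
height_1 = 4
pos_x_2 = 7
pos_y_2 = 1
pos_z_2 = 4
radius_2 = 1
pos_x_3 = 3
pos_y_3 = 1
pos_z_3 = 2
width_3 = 2
height_3 = 3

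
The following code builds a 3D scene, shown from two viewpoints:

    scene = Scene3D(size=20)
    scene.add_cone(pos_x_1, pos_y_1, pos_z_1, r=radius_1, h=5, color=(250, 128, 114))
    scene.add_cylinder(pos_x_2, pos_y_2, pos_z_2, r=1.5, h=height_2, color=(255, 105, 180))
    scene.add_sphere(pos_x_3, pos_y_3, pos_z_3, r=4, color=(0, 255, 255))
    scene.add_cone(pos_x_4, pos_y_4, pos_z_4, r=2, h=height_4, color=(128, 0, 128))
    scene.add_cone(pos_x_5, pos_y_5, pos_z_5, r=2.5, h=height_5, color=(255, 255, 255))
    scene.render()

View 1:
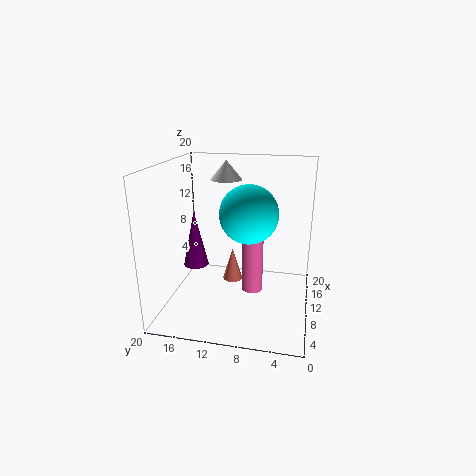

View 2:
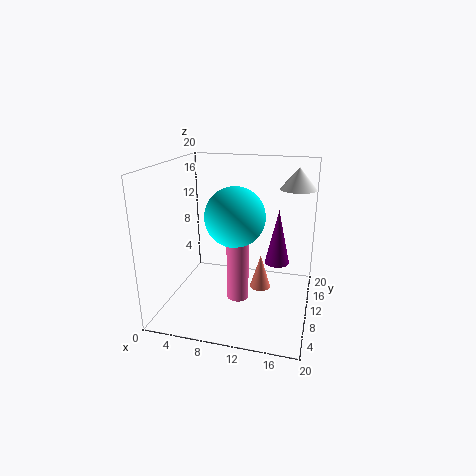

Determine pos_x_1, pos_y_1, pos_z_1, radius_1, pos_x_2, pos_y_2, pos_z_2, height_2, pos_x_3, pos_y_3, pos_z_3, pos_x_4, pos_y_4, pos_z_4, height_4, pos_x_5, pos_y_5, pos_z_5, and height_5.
pos_x_1 = 13; pos_y_1 = 11.5; pos_z_1 = 2; radius_1 = 1.5; pos_x_2 = 10.5; pos_y_2 = 8; pos_z_2 = 2; height_2 = 9; pos_x_3 = 10; pos_y_3 = 8.5; pos_z_3 = 13.5; pos_x_4 = 14.5; pos_y_4 = 18; pos_z_4 = 3; height_4 = 9; pos_x_5 = 17.5; pos_y_5 = 13.5; pos_z_5 = 16.5; height_5 = 3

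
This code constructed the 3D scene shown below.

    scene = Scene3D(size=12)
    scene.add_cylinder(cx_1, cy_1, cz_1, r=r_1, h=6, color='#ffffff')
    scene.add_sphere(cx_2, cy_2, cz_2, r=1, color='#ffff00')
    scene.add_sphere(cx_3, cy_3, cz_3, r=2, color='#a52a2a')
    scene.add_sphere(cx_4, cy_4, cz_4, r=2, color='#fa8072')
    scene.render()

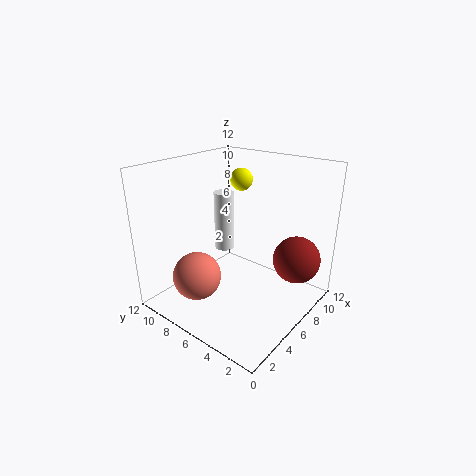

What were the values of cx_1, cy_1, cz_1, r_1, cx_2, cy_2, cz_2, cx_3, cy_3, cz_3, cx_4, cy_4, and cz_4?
cx_1 = 10
cy_1 = 11
cz_1 = 2
r_1 = 1
cx_2 = 9
cy_2 = 8
cz_2 = 10
cx_3 = 9
cy_3 = 2
cz_3 = 4
cx_4 = 3
cy_4 = 8
cz_4 = 3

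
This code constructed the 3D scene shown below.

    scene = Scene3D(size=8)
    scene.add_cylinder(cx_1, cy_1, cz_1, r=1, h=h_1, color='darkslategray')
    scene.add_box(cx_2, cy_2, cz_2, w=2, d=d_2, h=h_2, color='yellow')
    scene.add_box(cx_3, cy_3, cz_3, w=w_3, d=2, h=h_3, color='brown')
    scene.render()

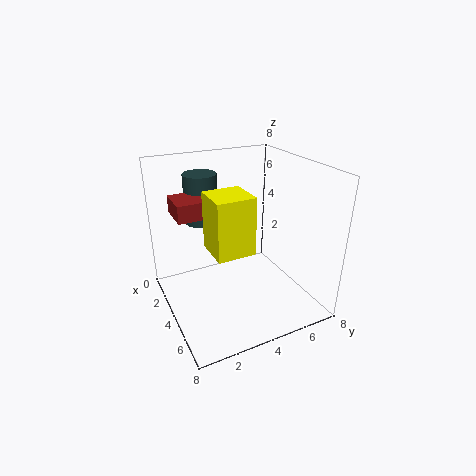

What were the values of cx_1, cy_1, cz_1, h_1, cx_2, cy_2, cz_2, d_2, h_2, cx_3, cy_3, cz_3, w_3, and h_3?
cx_1 = 1; cy_1 = 3; cz_1 = 4; h_1 = 3; cx_2 = 4; cy_2 = 2; cz_2 = 4; d_2 = 2; h_2 = 3; cx_3 = 1; cy_3 = 1; cz_3 = 5; w_3 = 2; h_3 = 1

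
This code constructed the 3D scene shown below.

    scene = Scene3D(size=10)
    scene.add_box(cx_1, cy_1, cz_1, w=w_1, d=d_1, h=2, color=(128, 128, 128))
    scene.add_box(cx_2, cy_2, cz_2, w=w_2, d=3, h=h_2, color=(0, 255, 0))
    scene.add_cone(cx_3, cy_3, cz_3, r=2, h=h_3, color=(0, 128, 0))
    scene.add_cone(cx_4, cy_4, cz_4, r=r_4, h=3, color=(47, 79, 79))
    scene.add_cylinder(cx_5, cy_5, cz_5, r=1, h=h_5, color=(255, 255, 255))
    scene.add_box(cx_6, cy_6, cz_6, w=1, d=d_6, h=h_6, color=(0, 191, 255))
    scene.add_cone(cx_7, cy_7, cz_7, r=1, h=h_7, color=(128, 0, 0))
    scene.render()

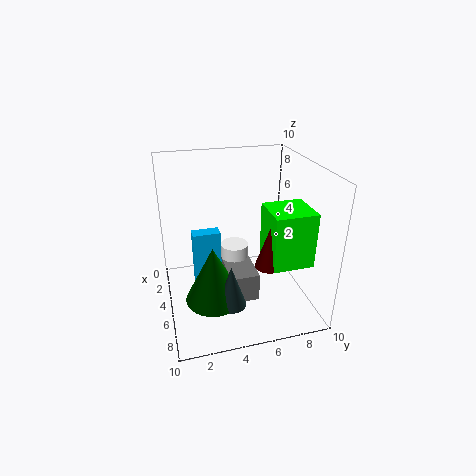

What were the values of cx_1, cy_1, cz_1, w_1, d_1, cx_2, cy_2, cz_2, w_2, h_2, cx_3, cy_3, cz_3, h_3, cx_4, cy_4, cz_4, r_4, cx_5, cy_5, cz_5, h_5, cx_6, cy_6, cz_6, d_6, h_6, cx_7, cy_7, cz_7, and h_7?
cx_1 = 4, cy_1 = 4, cz_1 = 1, w_1 = 3, d_1 = 2, cx_2 = 4, cy_2 = 7, cz_2 = 3, w_2 = 3, h_2 = 4, cx_3 = 6, cy_3 = 3, cz_3 = 1, h_3 = 4, cx_4 = 7, cy_4 = 4, cz_4 = 1, r_4 = 1, cx_5 = 4, cy_5 = 5, cz_5 = 1, h_5 = 3, cx_6 = 3, cy_6 = 2, cz_6 = 1, d_6 = 2, h_6 = 4, cx_7 = 6, cy_7 = 7, cz_7 = 3, h_7 = 3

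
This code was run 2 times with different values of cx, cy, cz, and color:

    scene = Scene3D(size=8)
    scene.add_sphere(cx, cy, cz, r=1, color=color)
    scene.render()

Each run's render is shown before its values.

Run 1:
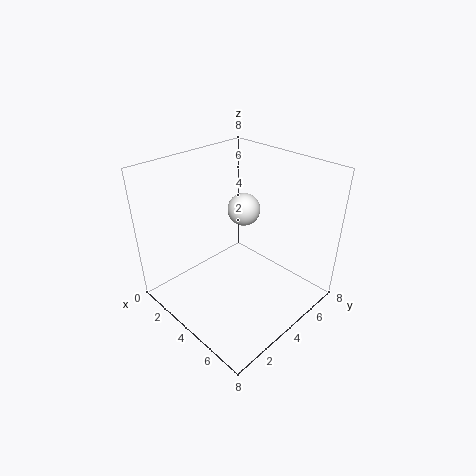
cx = 2.5, cy = 6, cz = 4.5, color = 'white'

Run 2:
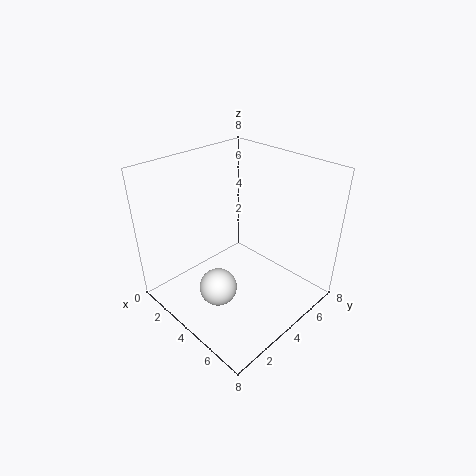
cx = 4.5, cy = 2, cz = 2, color = 'white'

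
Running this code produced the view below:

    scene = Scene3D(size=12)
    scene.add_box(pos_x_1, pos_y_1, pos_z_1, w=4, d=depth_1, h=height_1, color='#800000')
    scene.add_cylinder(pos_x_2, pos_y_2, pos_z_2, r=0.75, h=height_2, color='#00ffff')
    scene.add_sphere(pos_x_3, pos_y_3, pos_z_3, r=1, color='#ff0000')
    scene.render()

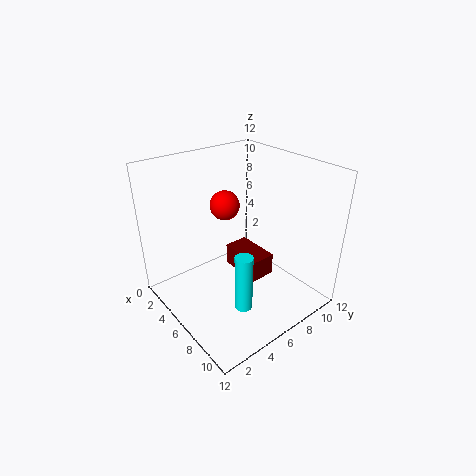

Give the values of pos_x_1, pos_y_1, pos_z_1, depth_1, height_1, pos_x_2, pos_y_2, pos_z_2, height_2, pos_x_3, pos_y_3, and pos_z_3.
pos_x_1 = 3
pos_y_1 = 7
pos_z_1 = 1.5
depth_1 = 2.25
height_1 = 2
pos_x_2 = 8
pos_y_2 = 5
pos_z_2 = 0.5
height_2 = 5
pos_x_3 = 8
pos_y_3 = 3.25
pos_z_3 = 10.5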